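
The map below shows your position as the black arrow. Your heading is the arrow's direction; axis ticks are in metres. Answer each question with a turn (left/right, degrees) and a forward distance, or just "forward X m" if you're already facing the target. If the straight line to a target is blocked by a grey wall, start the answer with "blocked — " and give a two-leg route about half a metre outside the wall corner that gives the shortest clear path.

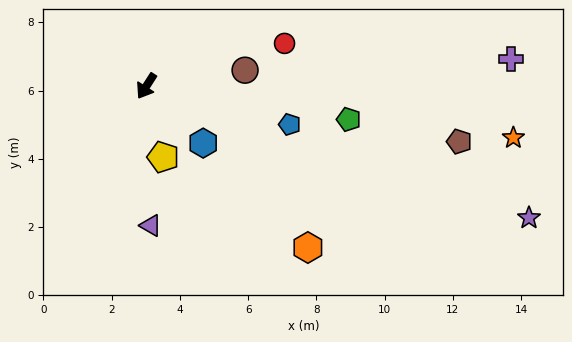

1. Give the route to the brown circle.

turn left 132°, forward 2.9 m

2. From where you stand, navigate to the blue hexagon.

turn left 77°, forward 2.4 m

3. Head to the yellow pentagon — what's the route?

turn left 46°, forward 2.1 m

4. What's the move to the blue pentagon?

turn left 108°, forward 4.3 m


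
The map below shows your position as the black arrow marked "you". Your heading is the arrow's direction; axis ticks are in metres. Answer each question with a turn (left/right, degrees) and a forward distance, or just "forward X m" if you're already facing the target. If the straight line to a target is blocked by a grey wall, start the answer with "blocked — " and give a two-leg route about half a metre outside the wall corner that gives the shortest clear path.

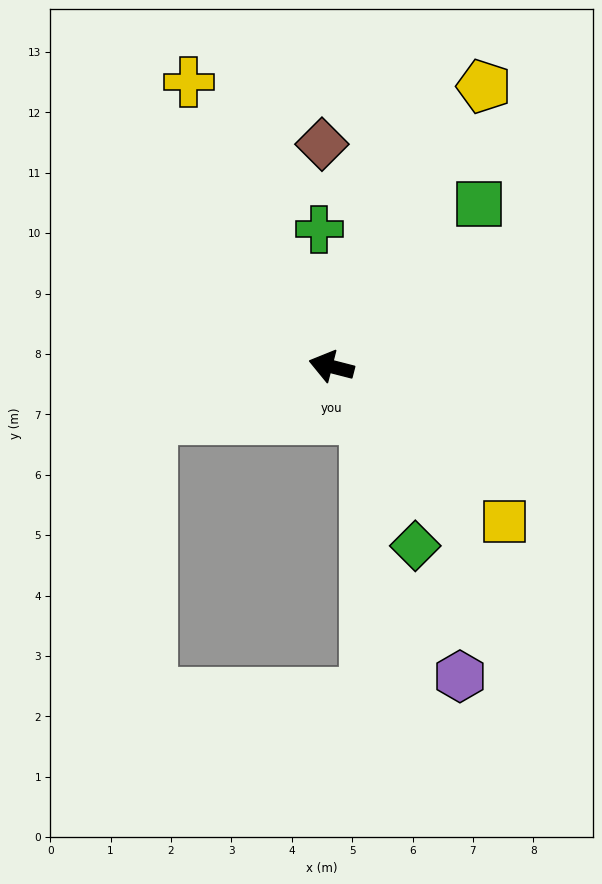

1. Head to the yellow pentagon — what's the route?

turn right 104°, forward 5.3 m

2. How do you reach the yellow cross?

turn right 49°, forward 5.3 m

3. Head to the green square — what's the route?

turn right 118°, forward 3.6 m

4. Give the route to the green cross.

turn right 71°, forward 2.3 m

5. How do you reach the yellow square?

turn left 153°, forward 3.8 m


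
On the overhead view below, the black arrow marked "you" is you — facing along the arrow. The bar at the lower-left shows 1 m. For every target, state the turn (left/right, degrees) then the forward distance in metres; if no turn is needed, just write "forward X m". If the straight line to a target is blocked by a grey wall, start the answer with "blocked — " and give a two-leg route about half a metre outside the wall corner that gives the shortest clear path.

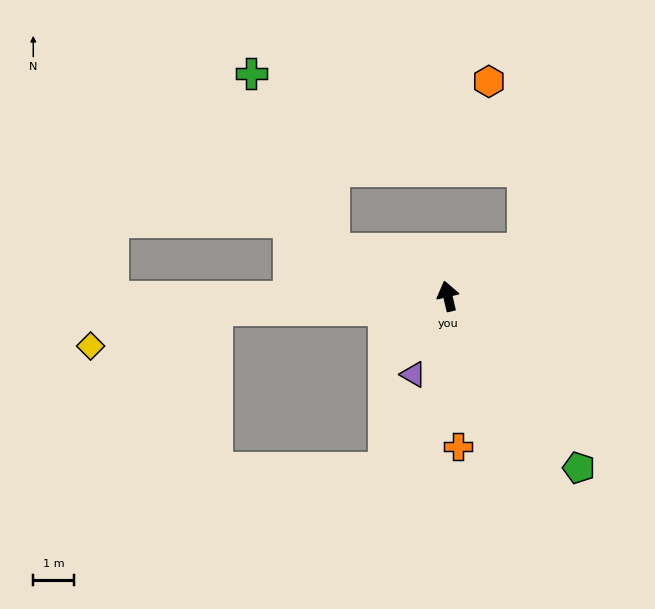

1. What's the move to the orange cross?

turn left 171°, forward 3.7 m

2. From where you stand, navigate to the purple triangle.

turn left 143°, forward 2.1 m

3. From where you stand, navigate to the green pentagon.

turn right 156°, forward 5.3 m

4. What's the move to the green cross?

blocked — turn left 55°, forward 3.1 m, then turn right 43°, forward 4.8 m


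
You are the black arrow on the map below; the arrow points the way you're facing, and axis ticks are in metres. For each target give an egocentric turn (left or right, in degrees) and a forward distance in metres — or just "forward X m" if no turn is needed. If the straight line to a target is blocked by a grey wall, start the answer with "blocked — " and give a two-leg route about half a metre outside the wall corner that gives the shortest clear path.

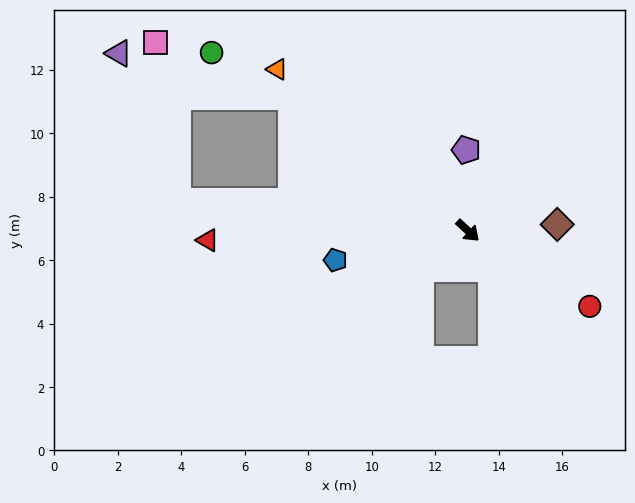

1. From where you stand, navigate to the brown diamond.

turn left 46°, forward 2.8 m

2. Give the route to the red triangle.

turn right 135°, forward 8.2 m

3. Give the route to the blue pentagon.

turn right 125°, forward 4.3 m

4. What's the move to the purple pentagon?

turn left 134°, forward 2.5 m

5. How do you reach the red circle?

turn left 11°, forward 4.5 m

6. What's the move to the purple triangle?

blocked — turn right 143°, forward 9.2 m, then turn right 63°, forward 5.0 m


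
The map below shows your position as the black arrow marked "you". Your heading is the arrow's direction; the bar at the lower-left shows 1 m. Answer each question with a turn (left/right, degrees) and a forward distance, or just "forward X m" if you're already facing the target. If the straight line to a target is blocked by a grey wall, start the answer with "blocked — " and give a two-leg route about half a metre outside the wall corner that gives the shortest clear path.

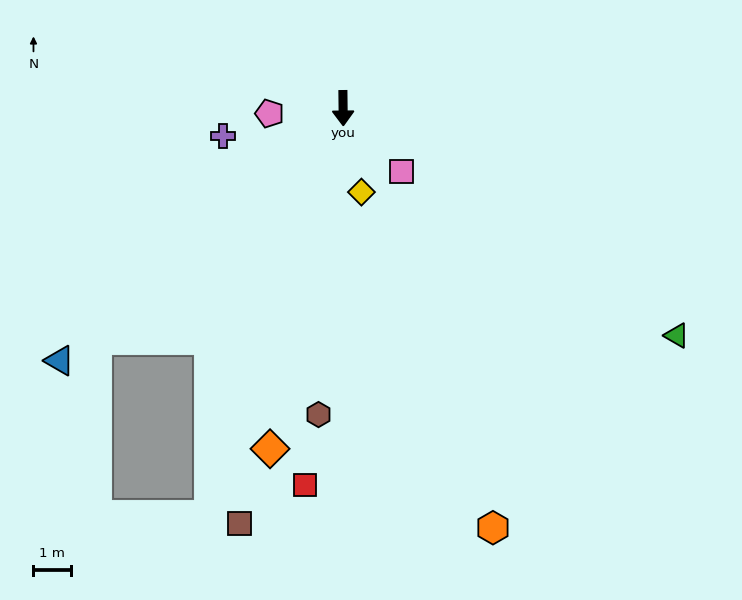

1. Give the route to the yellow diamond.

turn left 12°, forward 2.3 m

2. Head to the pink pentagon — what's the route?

turn right 87°, forward 1.9 m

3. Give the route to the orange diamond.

turn right 13°, forward 9.2 m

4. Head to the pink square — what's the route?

turn left 42°, forward 2.3 m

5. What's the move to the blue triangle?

turn right 49°, forward 10.0 m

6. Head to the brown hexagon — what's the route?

turn right 5°, forward 8.1 m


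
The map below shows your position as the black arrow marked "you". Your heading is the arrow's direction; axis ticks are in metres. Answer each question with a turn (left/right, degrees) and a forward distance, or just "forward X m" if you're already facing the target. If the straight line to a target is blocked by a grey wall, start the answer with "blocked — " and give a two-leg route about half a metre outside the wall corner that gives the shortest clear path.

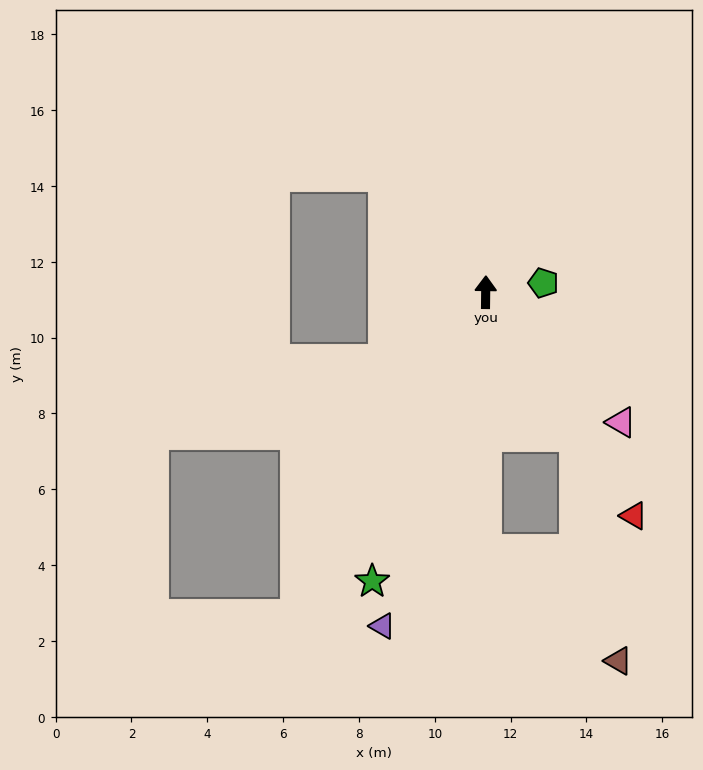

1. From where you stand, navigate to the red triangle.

turn right 146°, forward 7.1 m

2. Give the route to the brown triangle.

blocked — turn right 147°, forward 4.5 m, then turn right 21°, forward 6.0 m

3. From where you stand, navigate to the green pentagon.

turn right 80°, forward 1.5 m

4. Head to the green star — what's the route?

turn left 159°, forward 8.2 m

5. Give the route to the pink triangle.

turn right 133°, forward 5.0 m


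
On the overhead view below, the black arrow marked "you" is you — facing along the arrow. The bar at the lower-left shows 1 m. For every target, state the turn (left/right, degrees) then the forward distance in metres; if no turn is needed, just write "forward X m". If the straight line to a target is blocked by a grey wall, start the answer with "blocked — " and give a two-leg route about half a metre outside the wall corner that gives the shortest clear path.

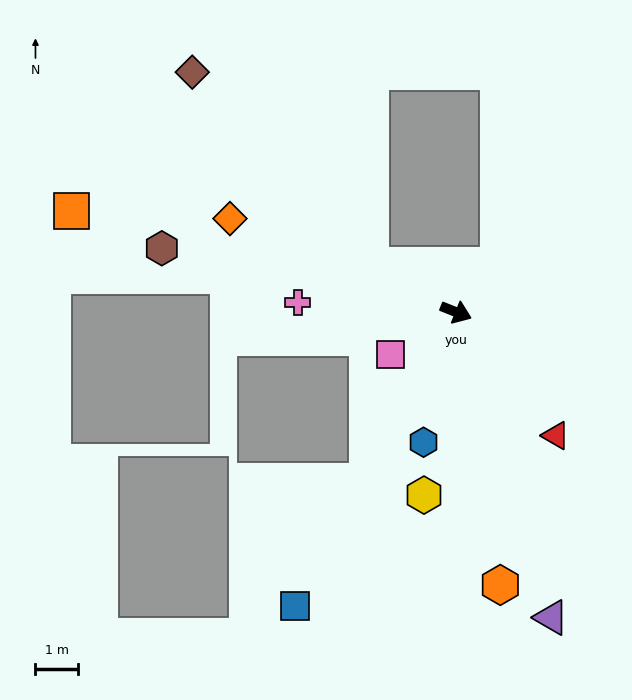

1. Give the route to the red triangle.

turn right 29°, forward 3.7 m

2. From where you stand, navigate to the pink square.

turn right 125°, forward 1.8 m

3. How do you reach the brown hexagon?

turn right 171°, forward 7.1 m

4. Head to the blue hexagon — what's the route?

turn right 82°, forward 3.2 m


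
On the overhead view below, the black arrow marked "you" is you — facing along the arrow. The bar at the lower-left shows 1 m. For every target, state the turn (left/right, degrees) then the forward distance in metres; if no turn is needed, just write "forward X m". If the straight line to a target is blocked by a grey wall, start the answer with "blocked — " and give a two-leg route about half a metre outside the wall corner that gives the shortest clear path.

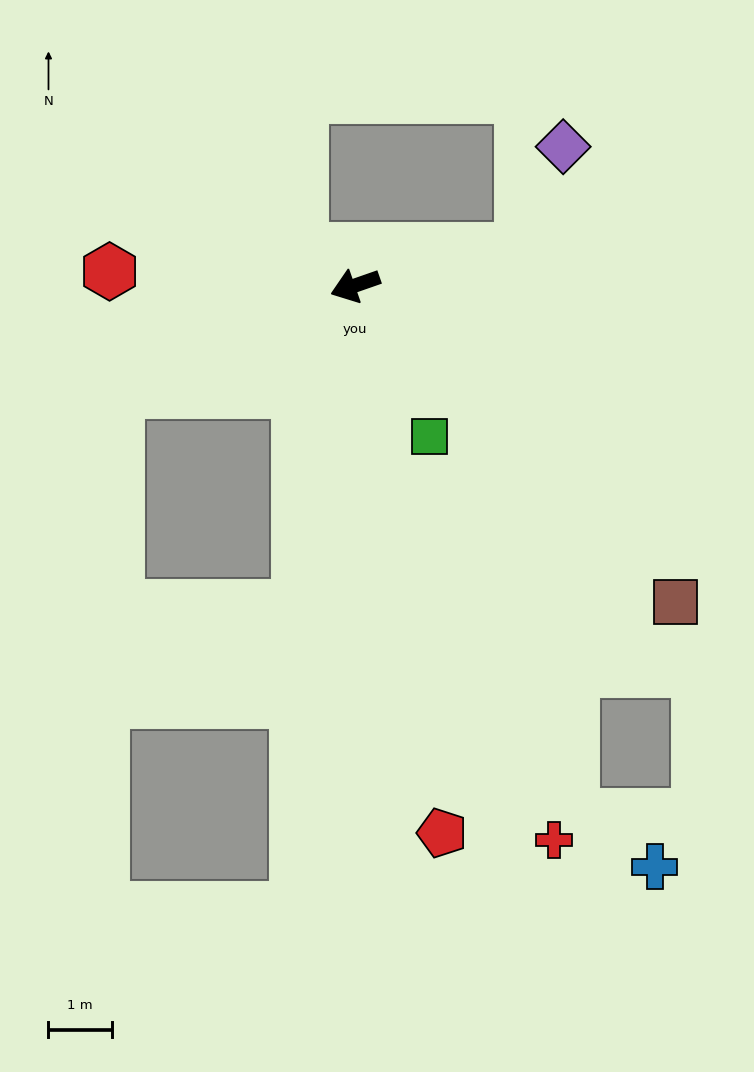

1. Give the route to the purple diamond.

blocked — turn left 173°, forward 2.7 m, then turn left 56°, forward 1.8 m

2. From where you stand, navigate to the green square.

turn left 97°, forward 2.7 m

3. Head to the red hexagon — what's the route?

turn right 23°, forward 3.9 m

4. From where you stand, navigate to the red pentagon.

turn left 80°, forward 8.8 m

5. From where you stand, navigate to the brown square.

turn left 116°, forward 7.1 m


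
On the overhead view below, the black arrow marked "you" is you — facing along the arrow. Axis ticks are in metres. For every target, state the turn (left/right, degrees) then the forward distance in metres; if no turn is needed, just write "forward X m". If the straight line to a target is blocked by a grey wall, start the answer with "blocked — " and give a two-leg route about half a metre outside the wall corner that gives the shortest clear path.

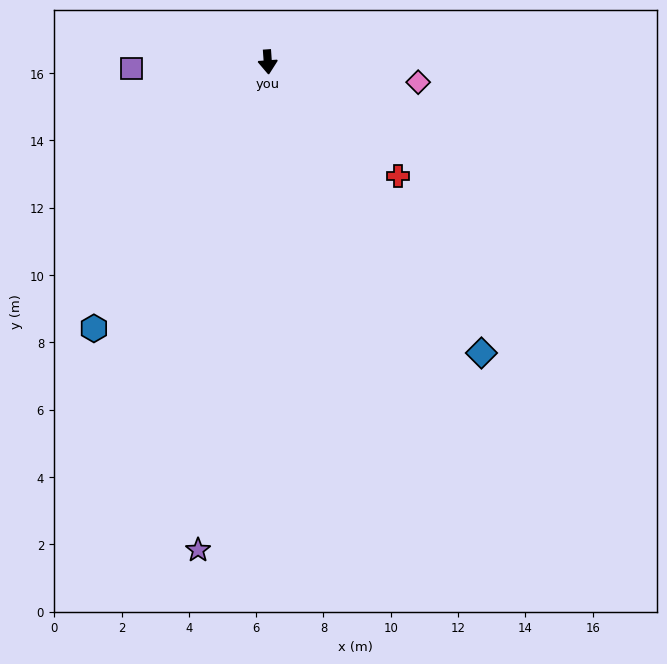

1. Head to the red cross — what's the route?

turn left 45°, forward 5.1 m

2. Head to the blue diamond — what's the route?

turn left 32°, forward 10.7 m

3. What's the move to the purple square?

turn right 91°, forward 4.1 m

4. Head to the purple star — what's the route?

turn right 12°, forward 14.7 m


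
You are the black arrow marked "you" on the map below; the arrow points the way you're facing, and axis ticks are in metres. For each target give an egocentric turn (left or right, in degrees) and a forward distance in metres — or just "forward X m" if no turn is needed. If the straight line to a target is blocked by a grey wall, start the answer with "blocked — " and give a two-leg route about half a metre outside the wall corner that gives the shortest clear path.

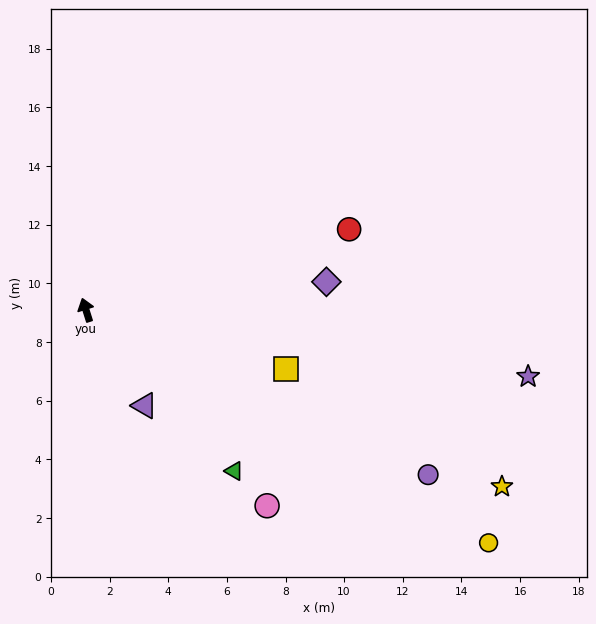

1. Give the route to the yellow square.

turn right 124°, forward 7.1 m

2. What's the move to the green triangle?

turn right 155°, forward 7.5 m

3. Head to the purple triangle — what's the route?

turn right 166°, forward 3.8 m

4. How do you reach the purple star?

turn right 116°, forward 15.2 m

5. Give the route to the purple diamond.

turn right 101°, forward 8.3 m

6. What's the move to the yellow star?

turn right 131°, forward 15.4 m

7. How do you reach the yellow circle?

turn right 138°, forward 15.9 m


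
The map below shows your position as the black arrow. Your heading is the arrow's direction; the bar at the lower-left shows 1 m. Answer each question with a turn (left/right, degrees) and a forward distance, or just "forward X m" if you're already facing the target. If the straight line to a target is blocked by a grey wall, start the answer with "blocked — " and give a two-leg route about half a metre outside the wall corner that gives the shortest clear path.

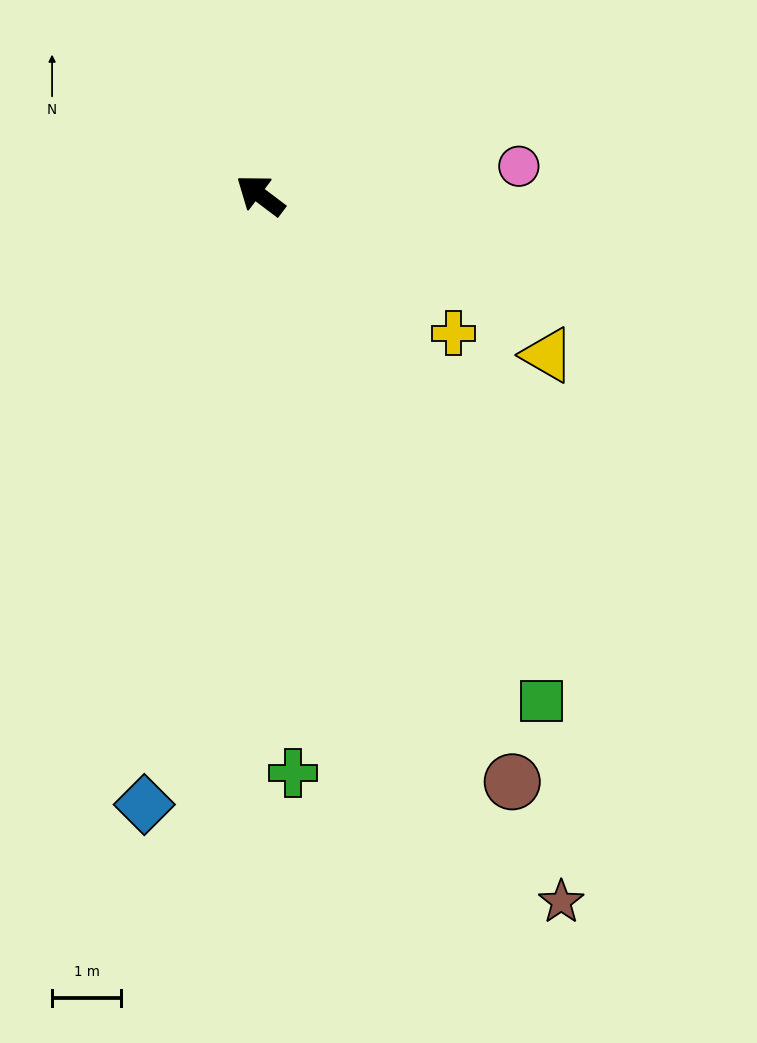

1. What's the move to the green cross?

turn left 130°, forward 8.4 m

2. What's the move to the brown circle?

turn left 150°, forward 9.3 m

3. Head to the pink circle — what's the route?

turn right 137°, forward 3.8 m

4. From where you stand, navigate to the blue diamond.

turn left 116°, forward 9.0 m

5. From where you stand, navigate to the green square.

turn left 156°, forward 8.4 m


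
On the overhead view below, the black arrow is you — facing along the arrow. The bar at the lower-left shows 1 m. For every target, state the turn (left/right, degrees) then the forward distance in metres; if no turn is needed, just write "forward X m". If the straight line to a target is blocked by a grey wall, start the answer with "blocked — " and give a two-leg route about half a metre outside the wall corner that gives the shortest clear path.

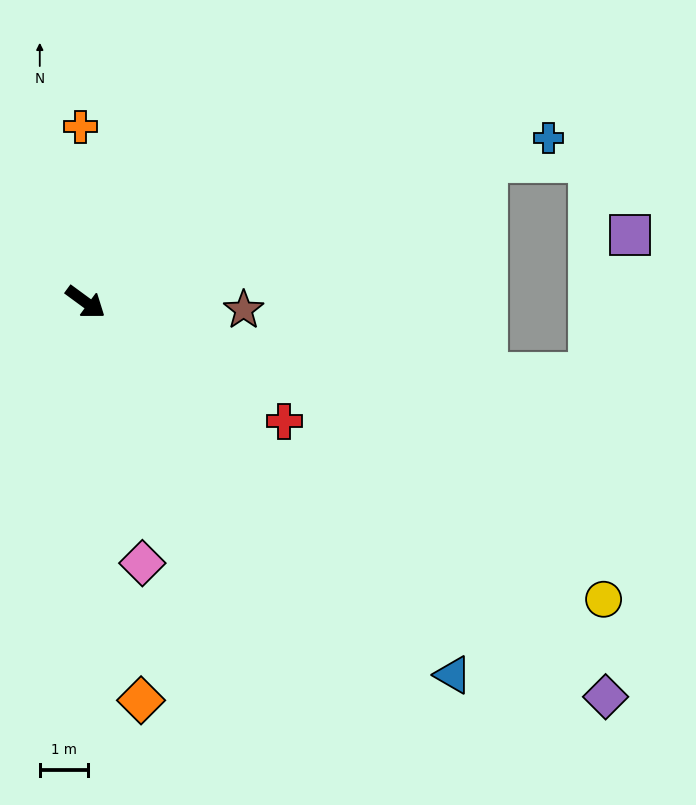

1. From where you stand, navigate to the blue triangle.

turn right 9°, forward 10.8 m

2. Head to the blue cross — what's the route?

turn left 56°, forward 10.2 m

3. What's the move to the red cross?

turn left 5°, forward 4.8 m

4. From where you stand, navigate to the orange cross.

turn left 128°, forward 3.6 m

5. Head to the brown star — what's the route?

turn left 33°, forward 3.3 m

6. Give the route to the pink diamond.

turn right 41°, forward 5.5 m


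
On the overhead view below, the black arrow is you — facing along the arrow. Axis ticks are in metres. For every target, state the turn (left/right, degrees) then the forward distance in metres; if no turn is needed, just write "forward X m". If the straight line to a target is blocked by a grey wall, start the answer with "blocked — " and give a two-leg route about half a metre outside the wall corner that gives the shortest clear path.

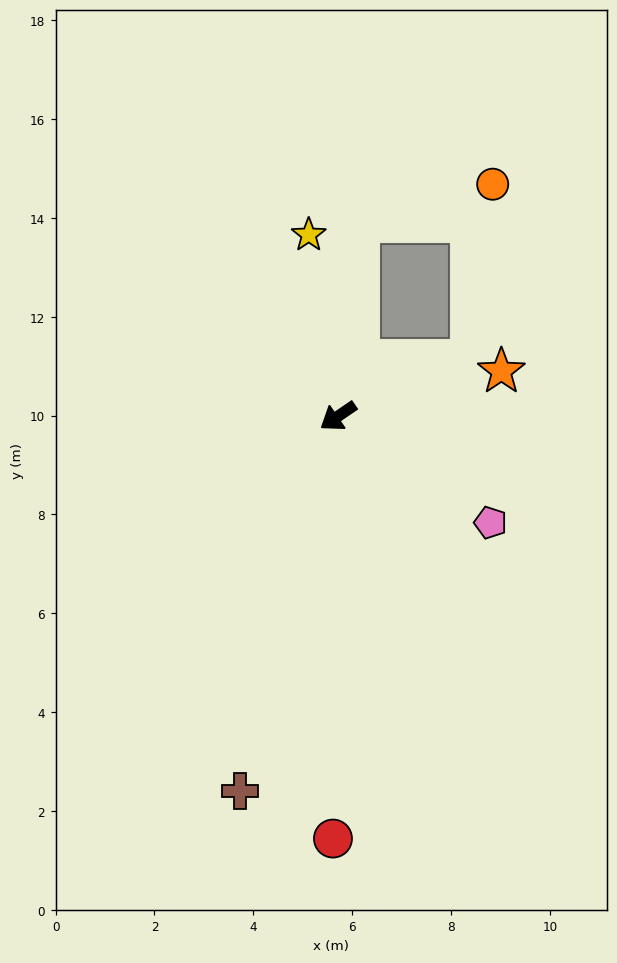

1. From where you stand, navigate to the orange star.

turn left 161°, forward 3.4 m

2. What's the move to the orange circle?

blocked — turn right 130°, forward 4.0 m, then turn right 69°, forward 2.8 m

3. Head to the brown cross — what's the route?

turn left 41°, forward 7.8 m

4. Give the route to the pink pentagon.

turn left 111°, forward 3.8 m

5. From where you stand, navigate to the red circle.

turn left 55°, forward 8.5 m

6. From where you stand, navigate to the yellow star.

turn right 115°, forward 3.7 m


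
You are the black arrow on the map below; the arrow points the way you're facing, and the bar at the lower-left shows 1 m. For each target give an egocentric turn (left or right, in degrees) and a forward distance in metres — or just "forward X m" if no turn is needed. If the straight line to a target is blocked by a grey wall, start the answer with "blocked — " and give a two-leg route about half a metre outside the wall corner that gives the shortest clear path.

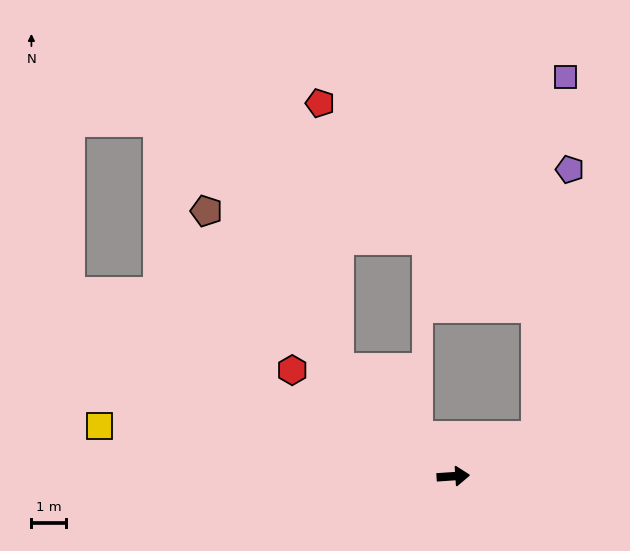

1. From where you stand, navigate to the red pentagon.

blocked — turn left 133°, forward 4.5 m, then turn right 43°, forward 7.6 m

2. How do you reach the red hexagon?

turn left 143°, forward 5.6 m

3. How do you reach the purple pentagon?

blocked — turn left 23°, forward 2.7 m, then turn left 56°, forward 7.7 m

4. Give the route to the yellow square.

turn left 168°, forward 10.3 m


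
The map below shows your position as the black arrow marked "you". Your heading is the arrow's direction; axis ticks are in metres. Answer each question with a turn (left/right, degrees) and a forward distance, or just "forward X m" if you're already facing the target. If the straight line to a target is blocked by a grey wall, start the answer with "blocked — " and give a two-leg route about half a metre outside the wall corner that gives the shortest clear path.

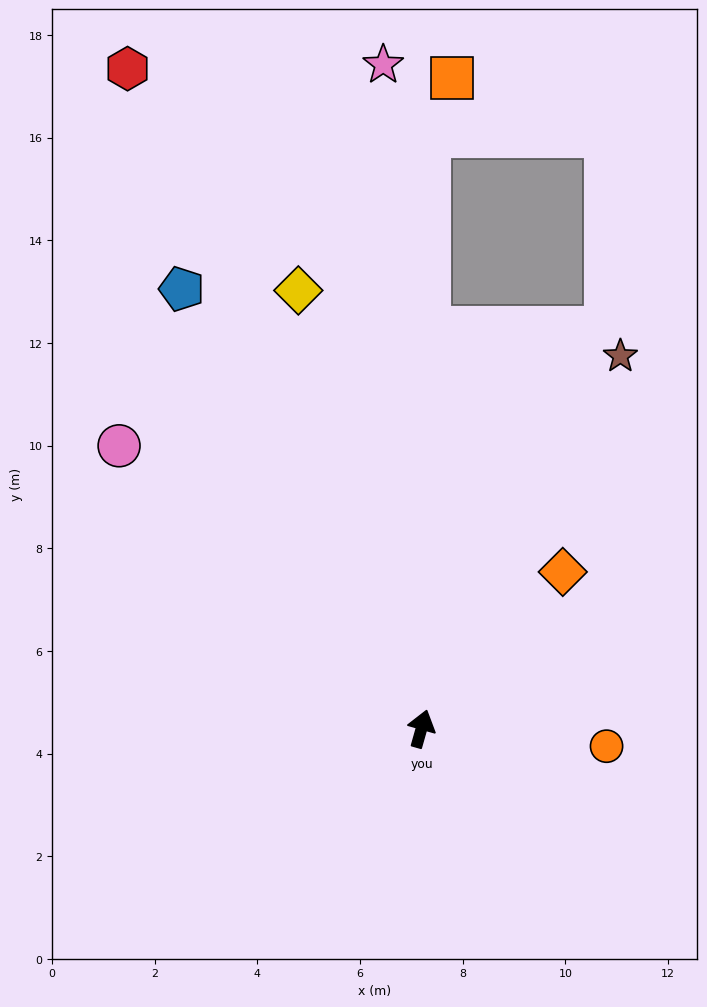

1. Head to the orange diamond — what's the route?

turn right 26°, forward 4.1 m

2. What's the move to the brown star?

turn right 12°, forward 8.2 m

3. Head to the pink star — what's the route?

turn left 19°, forward 13.0 m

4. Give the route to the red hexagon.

turn left 40°, forward 14.1 m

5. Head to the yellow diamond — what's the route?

turn left 31°, forward 8.9 m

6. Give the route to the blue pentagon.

turn left 44°, forward 9.8 m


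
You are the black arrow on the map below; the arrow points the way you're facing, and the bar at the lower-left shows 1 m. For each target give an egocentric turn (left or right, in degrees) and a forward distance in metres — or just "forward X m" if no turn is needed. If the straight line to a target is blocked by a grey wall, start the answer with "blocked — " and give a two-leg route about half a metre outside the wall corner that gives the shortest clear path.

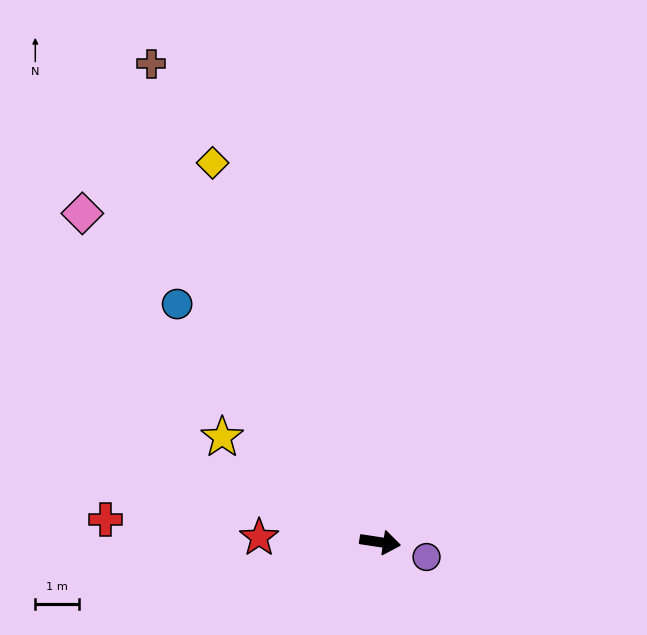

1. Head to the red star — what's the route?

turn right 174°, forward 2.8 m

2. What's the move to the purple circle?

turn right 9°, forward 1.1 m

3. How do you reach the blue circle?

turn left 139°, forward 7.2 m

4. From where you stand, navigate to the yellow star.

turn left 155°, forward 4.3 m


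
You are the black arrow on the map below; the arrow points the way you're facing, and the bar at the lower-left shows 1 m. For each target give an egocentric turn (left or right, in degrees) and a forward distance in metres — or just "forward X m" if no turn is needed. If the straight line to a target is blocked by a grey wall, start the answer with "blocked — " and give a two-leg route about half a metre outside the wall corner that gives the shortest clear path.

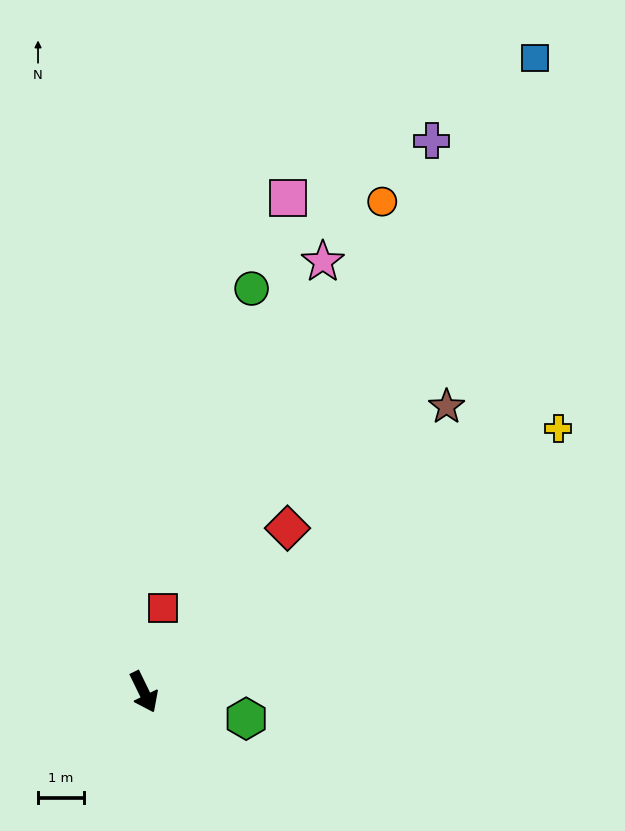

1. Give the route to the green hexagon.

turn left 49°, forward 2.3 m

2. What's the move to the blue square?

turn left 122°, forward 16.3 m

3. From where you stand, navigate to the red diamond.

turn left 113°, forward 4.8 m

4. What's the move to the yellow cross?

turn left 96°, forward 10.7 m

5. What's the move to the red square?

turn left 141°, forward 1.9 m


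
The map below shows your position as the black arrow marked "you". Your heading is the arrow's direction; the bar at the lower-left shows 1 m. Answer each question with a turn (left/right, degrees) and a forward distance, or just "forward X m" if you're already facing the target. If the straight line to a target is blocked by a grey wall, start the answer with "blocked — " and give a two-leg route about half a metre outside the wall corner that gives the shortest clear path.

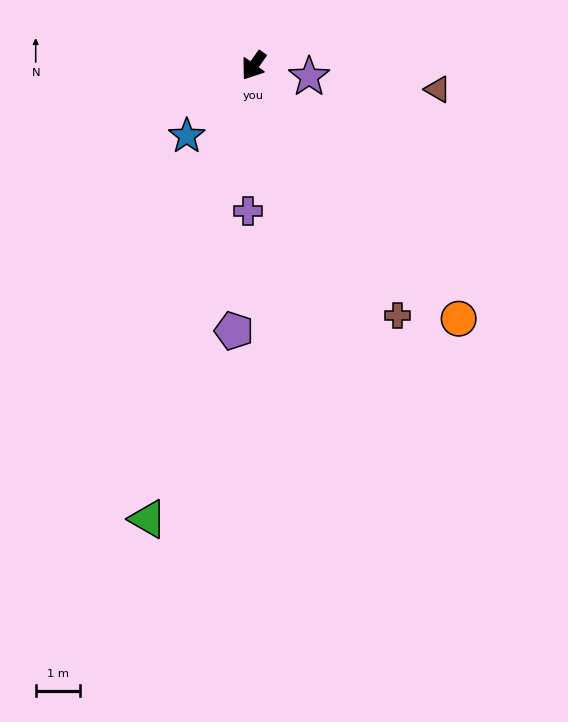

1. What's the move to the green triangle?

turn left 22°, forward 10.5 m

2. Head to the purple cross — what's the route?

turn left 33°, forward 3.3 m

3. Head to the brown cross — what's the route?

turn left 65°, forward 6.5 m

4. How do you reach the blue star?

turn right 8°, forward 2.2 m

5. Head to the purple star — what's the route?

turn left 114°, forward 1.3 m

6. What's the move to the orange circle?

turn left 74°, forward 7.4 m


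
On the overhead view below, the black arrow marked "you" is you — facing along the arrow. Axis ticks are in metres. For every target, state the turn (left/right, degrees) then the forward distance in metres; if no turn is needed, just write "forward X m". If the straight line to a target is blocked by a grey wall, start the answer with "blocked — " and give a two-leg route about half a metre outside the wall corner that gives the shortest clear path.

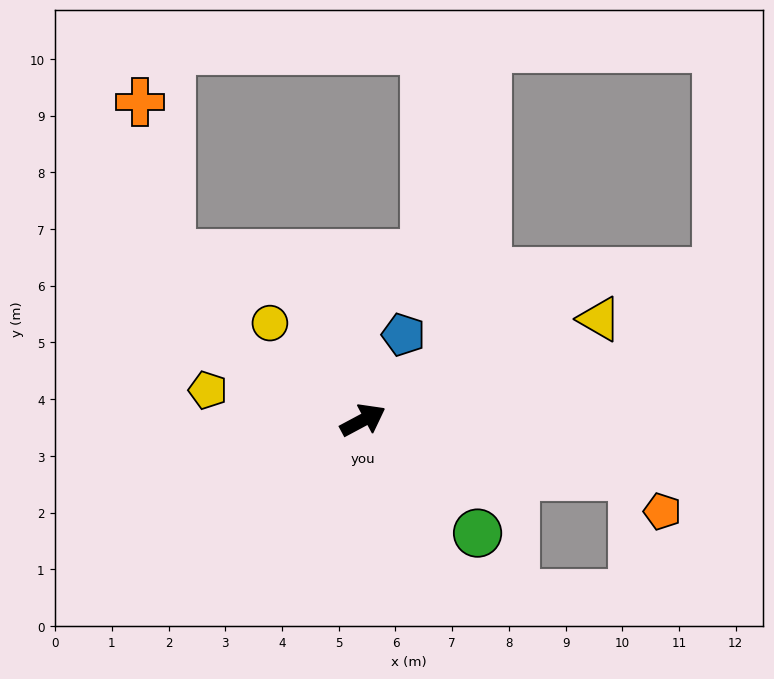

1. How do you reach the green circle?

turn right 73°, forward 2.8 m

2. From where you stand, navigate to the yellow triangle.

turn right 5°, forward 4.5 m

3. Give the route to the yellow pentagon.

turn left 141°, forward 2.8 m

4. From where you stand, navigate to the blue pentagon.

turn left 37°, forward 1.7 m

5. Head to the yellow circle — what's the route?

turn left 106°, forward 2.4 m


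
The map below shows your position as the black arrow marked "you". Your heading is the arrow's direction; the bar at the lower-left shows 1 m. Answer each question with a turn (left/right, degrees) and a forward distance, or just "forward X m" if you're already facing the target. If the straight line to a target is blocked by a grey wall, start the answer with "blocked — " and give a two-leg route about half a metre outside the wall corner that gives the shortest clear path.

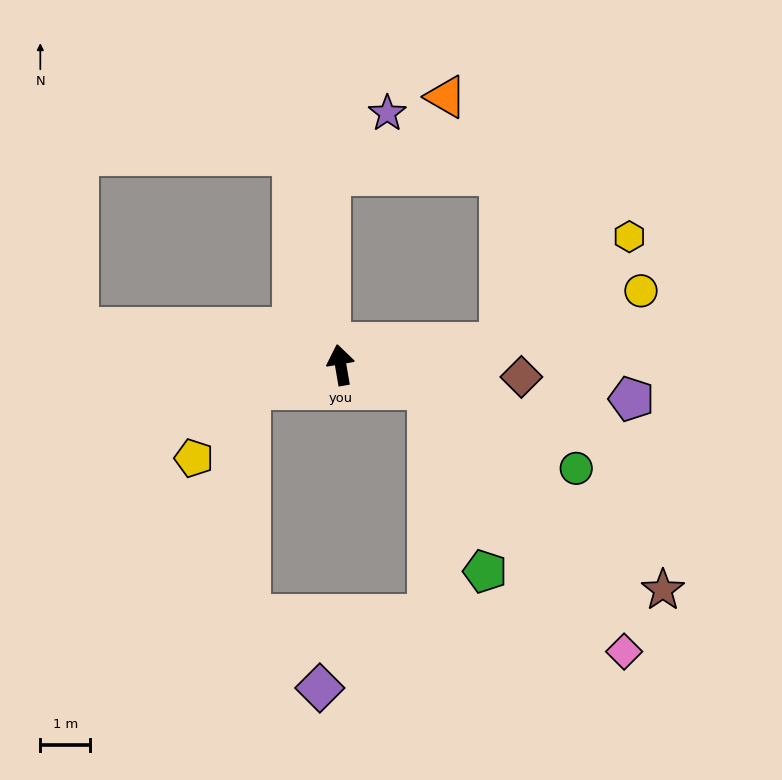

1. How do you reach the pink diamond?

blocked — turn right 115°, forward 1.8 m, then turn right 38°, forward 6.6 m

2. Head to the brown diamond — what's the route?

turn right 104°, forward 3.6 m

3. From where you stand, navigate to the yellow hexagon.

blocked — turn right 92°, forward 3.2 m, then turn left 32°, forward 3.4 m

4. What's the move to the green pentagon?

blocked — turn right 115°, forward 1.8 m, then turn right 57°, forward 3.8 m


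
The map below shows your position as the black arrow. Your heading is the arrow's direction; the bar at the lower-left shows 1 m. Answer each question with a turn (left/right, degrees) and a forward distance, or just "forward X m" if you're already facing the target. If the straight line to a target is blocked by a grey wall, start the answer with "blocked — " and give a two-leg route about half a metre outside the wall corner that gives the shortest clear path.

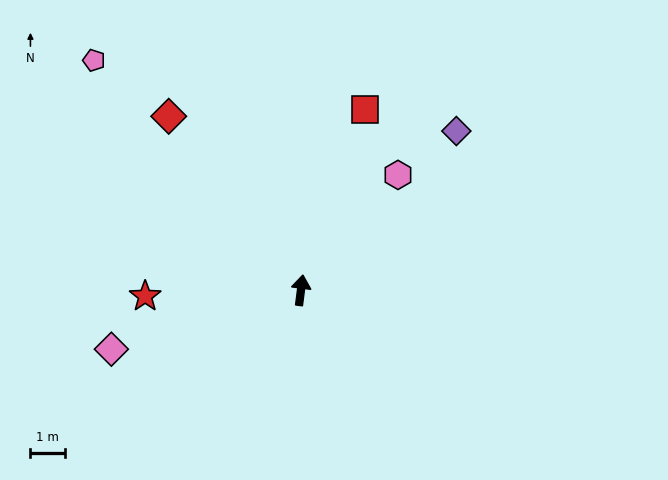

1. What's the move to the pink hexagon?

turn right 33°, forward 4.3 m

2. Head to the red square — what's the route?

turn right 12°, forward 5.5 m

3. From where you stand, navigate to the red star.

turn left 100°, forward 4.5 m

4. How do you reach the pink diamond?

turn left 115°, forward 5.7 m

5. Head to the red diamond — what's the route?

turn left 45°, forward 6.3 m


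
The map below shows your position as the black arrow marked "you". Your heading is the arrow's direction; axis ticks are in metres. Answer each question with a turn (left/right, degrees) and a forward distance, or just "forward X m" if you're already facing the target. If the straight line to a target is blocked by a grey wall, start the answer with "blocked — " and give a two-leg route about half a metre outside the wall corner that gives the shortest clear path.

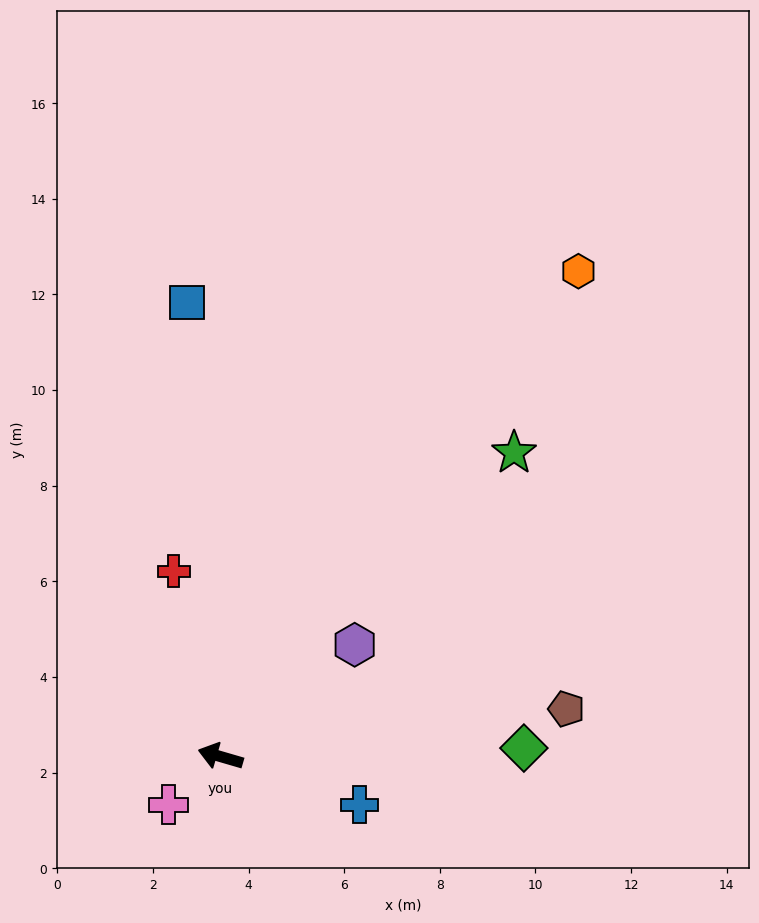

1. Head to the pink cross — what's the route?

turn left 59°, forward 1.5 m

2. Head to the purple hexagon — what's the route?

turn right 124°, forward 3.7 m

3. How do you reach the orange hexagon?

turn right 110°, forward 12.6 m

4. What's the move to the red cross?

turn right 60°, forward 4.0 m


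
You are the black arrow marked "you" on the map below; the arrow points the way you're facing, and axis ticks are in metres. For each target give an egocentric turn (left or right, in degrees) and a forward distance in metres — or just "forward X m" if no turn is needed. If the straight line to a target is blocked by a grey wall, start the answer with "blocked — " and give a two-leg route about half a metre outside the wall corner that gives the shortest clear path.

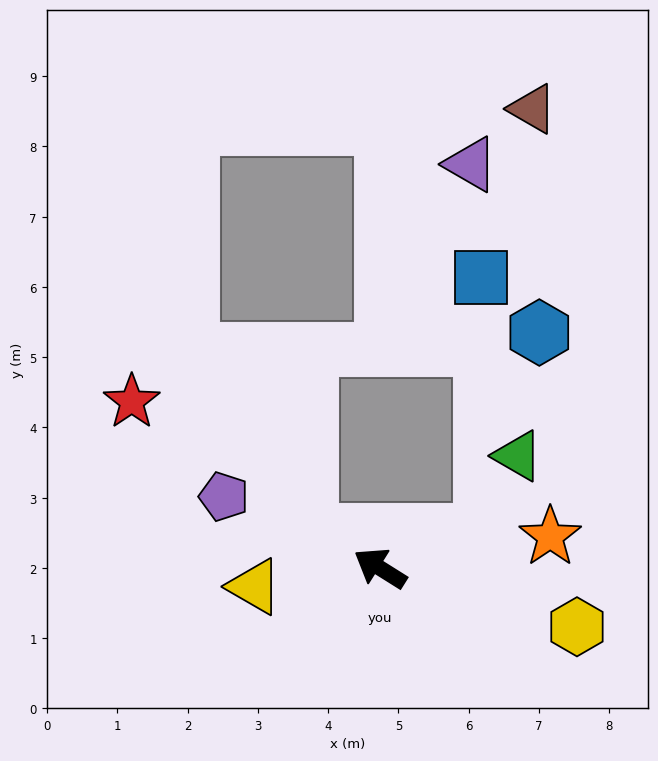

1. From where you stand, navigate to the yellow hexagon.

turn right 164°, forward 2.9 m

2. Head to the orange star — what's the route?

turn right 137°, forward 2.5 m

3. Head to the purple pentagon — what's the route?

turn left 7°, forward 2.4 m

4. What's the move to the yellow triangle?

turn left 40°, forward 1.8 m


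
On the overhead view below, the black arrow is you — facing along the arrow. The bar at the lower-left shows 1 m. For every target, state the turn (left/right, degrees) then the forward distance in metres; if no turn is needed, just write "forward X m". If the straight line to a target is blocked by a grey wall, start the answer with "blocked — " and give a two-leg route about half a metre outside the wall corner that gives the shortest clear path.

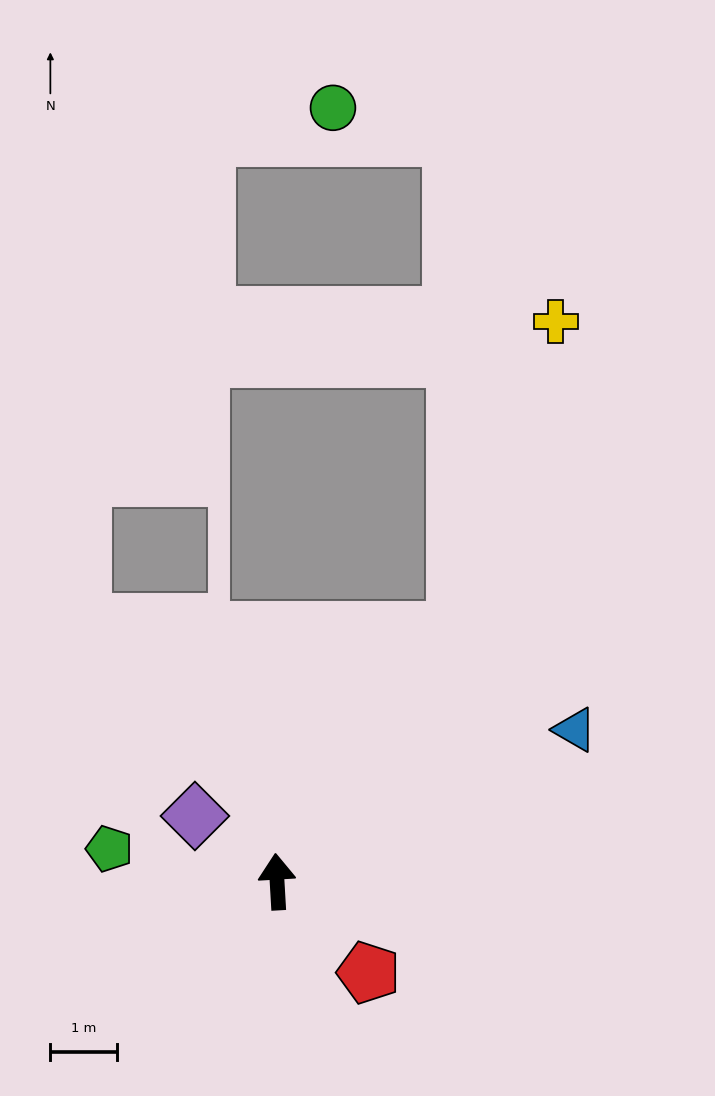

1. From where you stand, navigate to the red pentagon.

turn right 138°, forward 1.9 m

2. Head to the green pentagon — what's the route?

turn left 76°, forward 2.6 m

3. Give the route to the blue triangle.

turn right 66°, forward 5.0 m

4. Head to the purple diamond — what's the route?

turn left 48°, forward 1.6 m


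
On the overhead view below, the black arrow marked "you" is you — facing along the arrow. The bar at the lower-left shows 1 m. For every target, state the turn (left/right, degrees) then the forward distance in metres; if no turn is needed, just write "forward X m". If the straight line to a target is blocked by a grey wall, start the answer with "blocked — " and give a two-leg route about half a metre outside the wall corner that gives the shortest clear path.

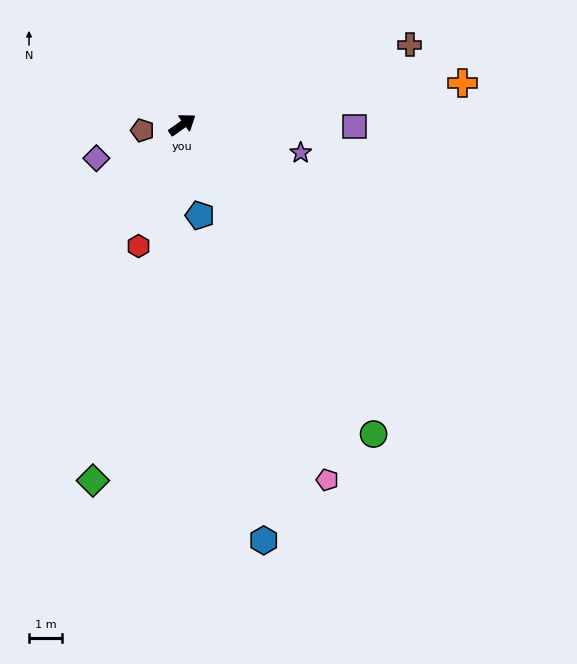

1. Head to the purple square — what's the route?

turn right 36°, forward 5.2 m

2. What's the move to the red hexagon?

turn right 145°, forward 3.9 m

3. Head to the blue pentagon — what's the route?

turn right 115°, forward 2.8 m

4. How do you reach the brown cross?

turn right 16°, forward 7.2 m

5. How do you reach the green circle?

turn right 94°, forward 10.9 m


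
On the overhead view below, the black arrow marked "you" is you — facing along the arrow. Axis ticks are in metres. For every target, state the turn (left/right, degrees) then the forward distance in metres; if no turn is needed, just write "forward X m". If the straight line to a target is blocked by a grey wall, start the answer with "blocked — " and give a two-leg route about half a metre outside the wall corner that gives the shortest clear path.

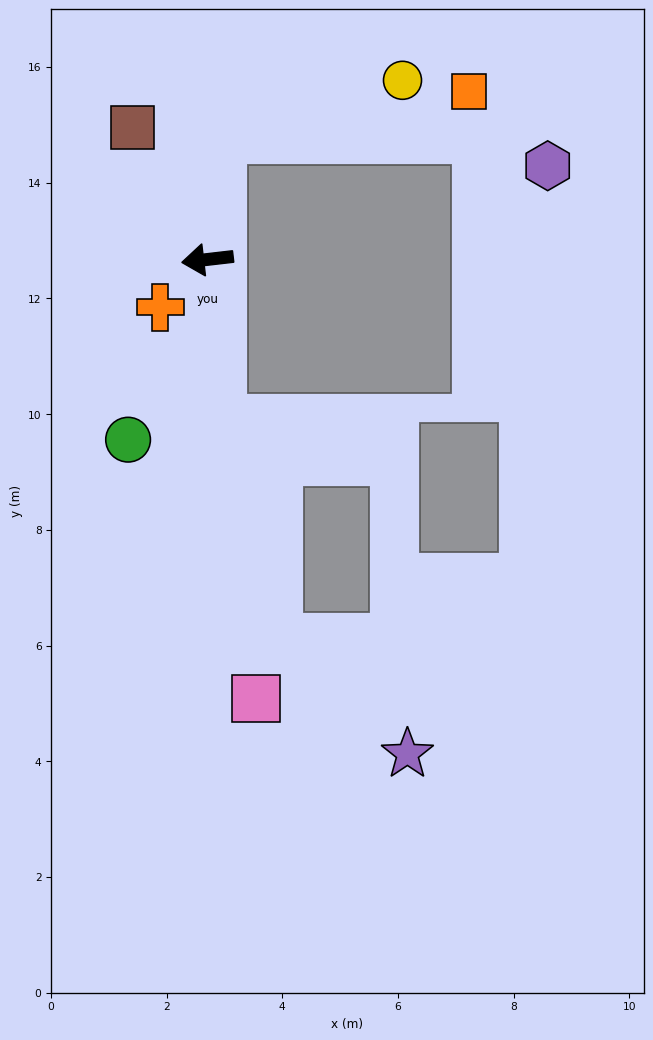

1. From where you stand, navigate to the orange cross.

turn left 39°, forward 1.2 m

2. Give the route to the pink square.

turn left 90°, forward 7.6 m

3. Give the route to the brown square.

turn right 67°, forward 2.6 m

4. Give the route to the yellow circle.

blocked — turn right 104°, forward 2.1 m, then turn right 64°, forward 3.3 m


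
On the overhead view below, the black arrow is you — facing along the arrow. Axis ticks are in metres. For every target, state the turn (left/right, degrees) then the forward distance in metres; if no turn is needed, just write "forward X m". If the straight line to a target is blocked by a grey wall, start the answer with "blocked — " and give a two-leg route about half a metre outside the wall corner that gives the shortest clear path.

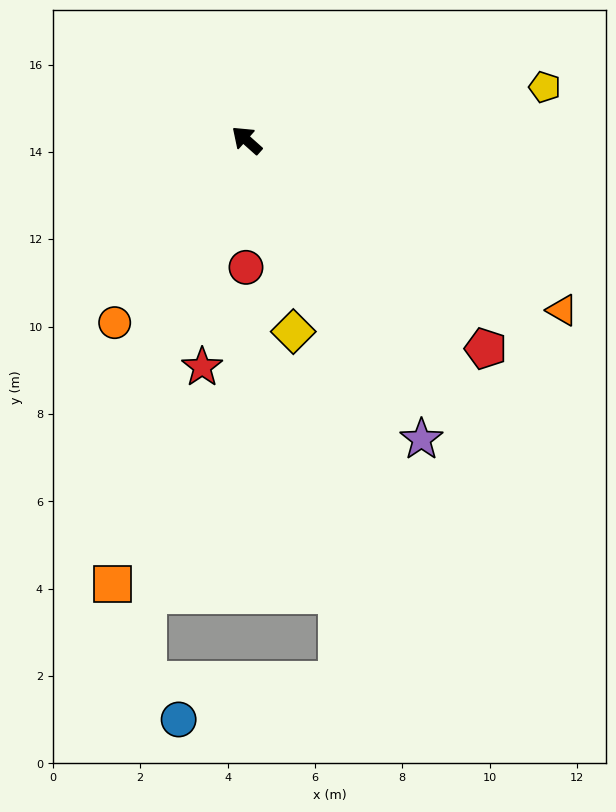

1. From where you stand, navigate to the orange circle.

turn left 96°, forward 5.2 m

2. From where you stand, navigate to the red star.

turn left 121°, forward 5.3 m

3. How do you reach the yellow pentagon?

turn right 128°, forward 6.9 m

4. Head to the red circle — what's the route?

turn left 131°, forward 2.9 m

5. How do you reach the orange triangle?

turn right 167°, forward 8.2 m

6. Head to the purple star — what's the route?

turn left 162°, forward 7.9 m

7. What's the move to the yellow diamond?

turn left 145°, forward 4.5 m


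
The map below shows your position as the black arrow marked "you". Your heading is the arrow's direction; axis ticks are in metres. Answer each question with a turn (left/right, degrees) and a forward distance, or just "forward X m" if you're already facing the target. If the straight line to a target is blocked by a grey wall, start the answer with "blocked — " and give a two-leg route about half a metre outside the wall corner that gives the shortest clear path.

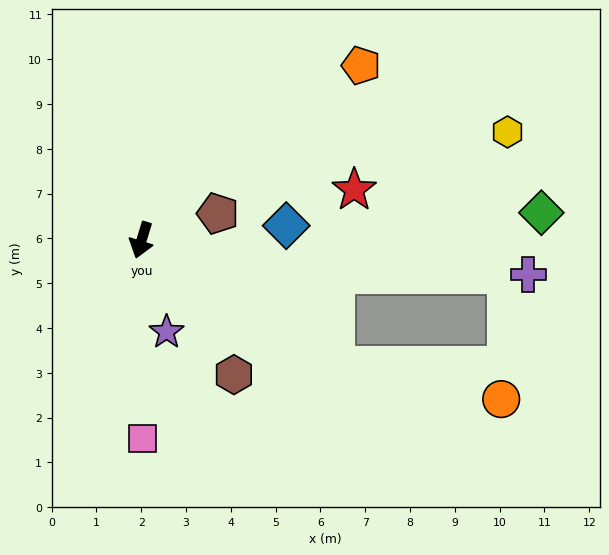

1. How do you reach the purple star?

turn left 32°, forward 2.1 m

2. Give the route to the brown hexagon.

turn left 52°, forward 3.6 m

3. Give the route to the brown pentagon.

turn left 126°, forward 1.8 m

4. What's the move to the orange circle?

blocked — turn left 74°, forward 5.2 m, then turn left 21°, forward 3.8 m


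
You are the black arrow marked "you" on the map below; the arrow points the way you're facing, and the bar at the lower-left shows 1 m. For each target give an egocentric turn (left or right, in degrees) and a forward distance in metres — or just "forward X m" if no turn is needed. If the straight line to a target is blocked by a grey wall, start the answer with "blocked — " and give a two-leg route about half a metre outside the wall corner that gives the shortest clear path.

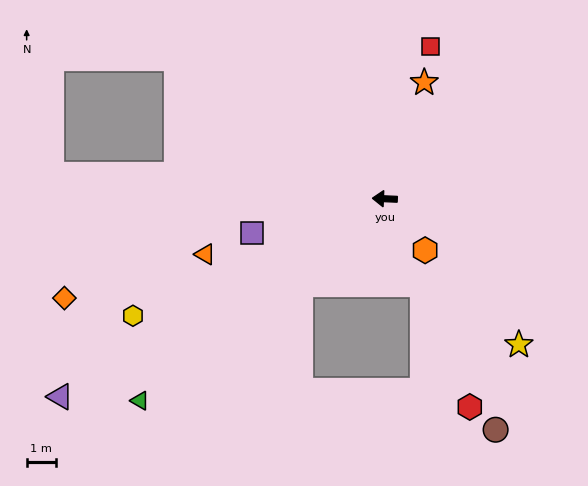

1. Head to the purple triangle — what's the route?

turn left 34°, forward 13.0 m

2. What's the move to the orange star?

turn right 106°, forward 4.2 m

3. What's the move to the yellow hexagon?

turn left 27°, forward 9.5 m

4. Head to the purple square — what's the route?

turn left 17°, forward 4.7 m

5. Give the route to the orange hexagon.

turn left 131°, forward 2.2 m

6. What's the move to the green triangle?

turn left 42°, forward 10.9 m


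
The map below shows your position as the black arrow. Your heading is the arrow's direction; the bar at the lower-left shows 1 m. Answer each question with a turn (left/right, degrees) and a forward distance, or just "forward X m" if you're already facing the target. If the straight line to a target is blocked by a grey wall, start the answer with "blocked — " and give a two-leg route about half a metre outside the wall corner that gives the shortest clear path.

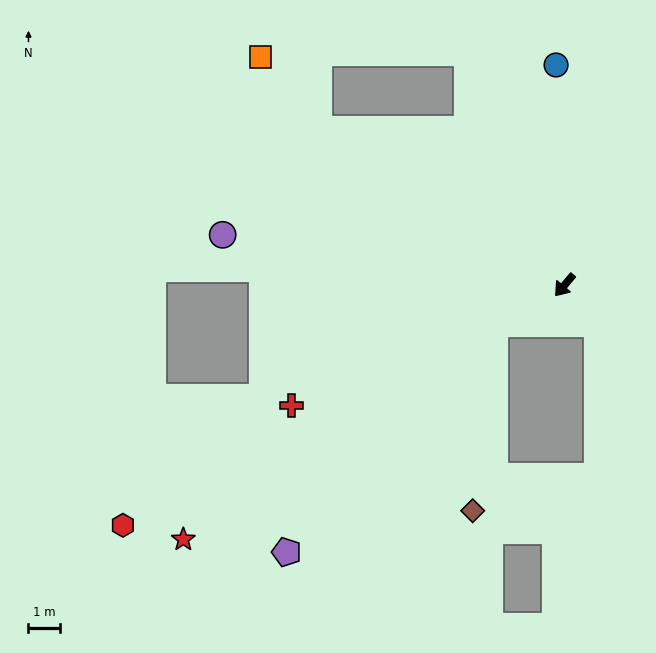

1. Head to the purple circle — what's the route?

turn right 58°, forward 10.8 m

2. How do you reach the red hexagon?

turn right 21°, forward 15.7 m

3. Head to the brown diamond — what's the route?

blocked — turn right 21°, forward 2.5 m, then turn left 54°, forward 5.9 m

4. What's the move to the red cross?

turn right 26°, forward 9.3 m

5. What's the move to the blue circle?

turn right 138°, forward 6.9 m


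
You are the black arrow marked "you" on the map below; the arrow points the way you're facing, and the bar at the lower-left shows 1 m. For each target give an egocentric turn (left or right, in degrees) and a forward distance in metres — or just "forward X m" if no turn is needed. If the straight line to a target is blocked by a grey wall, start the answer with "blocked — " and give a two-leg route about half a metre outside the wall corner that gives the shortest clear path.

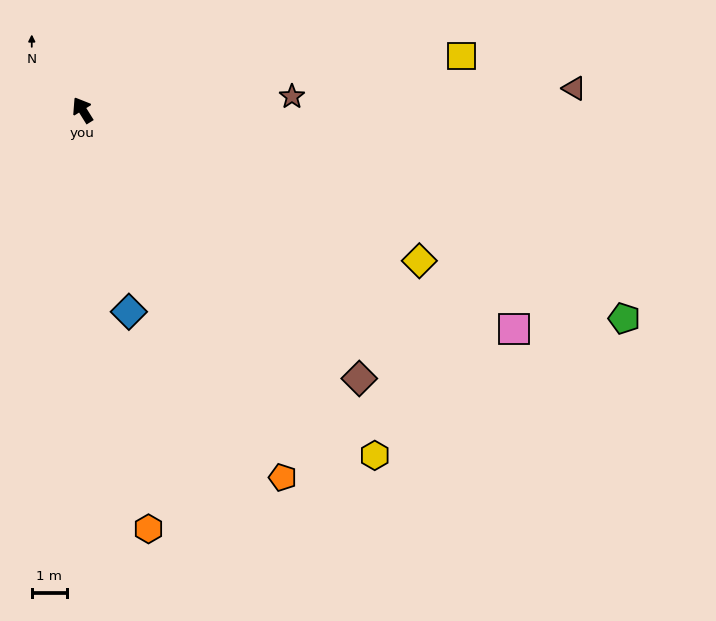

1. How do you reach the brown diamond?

turn right 166°, forward 11.0 m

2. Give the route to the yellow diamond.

turn right 146°, forward 10.6 m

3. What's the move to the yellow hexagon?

turn right 172°, forward 12.9 m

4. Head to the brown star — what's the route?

turn right 118°, forward 6.0 m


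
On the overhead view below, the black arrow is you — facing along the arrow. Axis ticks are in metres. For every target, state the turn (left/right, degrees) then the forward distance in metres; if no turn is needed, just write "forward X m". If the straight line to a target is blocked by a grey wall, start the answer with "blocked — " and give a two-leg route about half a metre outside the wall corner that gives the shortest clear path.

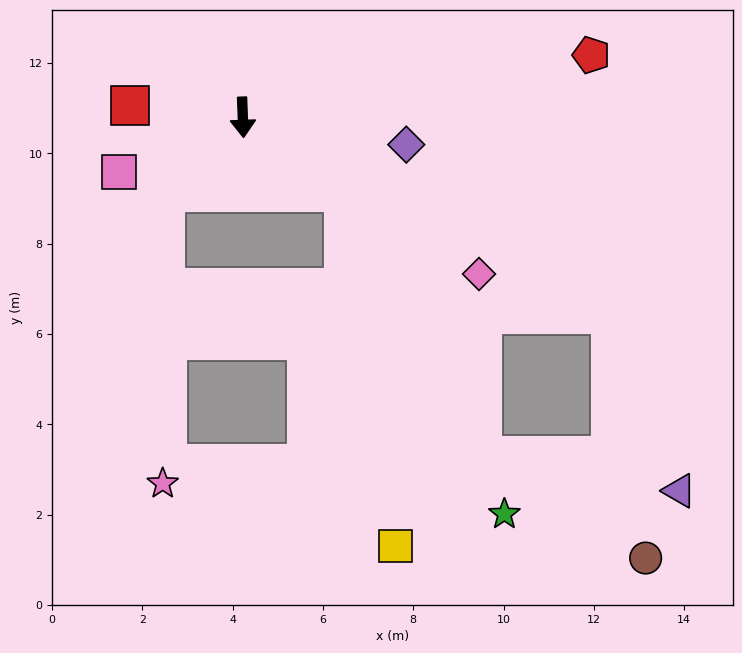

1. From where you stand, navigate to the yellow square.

blocked — turn left 51°, forward 2.8 m, then turn right 45°, forward 7.9 m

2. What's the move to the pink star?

blocked — turn right 48°, forward 2.4 m, then turn left 45°, forward 6.4 m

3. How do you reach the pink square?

turn right 68°, forward 3.0 m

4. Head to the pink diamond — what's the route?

turn left 54°, forward 6.3 m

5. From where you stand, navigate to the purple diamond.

turn left 78°, forward 3.7 m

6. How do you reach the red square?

turn right 98°, forward 2.5 m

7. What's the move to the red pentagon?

turn left 98°, forward 7.8 m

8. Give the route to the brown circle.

blocked — turn left 60°, forward 9.2 m, then turn right 54°, forward 5.4 m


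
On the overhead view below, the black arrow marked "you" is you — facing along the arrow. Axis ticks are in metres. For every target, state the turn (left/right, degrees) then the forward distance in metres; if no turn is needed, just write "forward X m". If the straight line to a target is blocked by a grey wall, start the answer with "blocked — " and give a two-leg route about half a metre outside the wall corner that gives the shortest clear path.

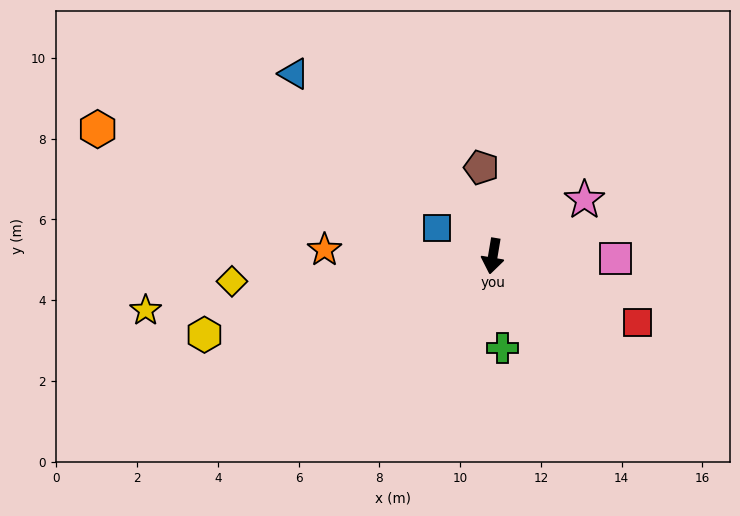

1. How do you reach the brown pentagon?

turn right 163°, forward 2.2 m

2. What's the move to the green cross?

turn left 15°, forward 2.3 m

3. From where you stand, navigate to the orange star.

turn right 83°, forward 4.2 m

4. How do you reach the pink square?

turn left 98°, forward 3.0 m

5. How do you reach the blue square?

turn right 107°, forward 1.5 m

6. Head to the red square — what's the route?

turn left 75°, forward 3.9 m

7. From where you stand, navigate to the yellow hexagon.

turn right 65°, forward 7.4 m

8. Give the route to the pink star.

turn left 131°, forward 2.7 m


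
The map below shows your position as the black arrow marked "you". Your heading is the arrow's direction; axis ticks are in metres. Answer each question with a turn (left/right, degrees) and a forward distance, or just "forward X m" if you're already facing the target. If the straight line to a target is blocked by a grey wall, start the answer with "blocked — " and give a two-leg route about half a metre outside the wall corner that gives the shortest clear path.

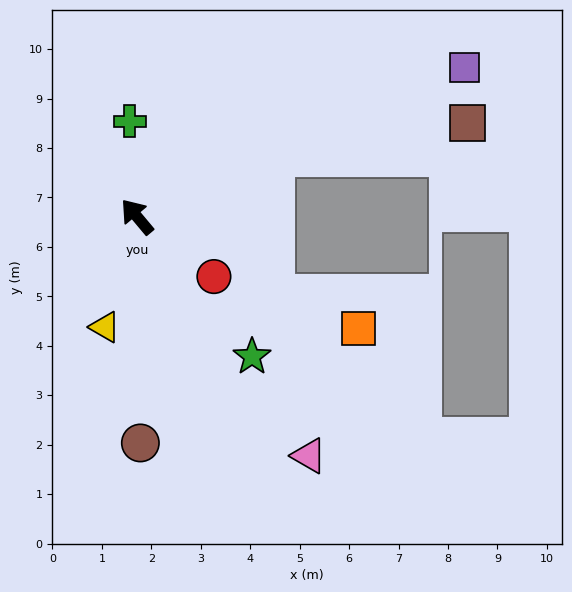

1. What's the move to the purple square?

turn right 105°, forward 7.3 m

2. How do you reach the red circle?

turn right 168°, forward 2.0 m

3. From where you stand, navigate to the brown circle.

turn left 141°, forward 4.6 m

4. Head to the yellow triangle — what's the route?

turn left 124°, forward 2.3 m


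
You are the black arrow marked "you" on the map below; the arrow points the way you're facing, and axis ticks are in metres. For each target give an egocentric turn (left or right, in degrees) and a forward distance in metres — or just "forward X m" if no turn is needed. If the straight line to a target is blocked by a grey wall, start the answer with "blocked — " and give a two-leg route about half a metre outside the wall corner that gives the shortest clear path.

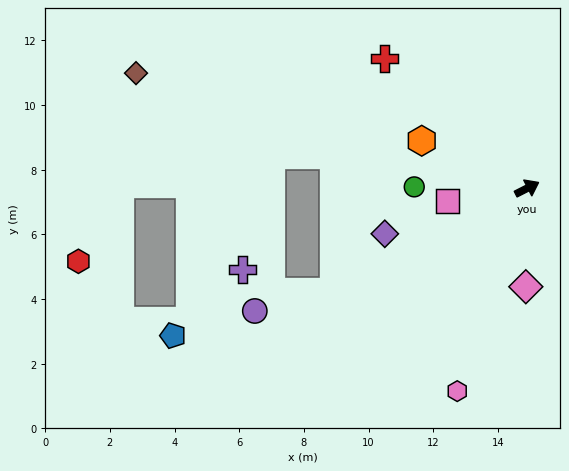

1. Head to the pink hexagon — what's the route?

turn right 136°, forward 6.6 m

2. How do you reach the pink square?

turn left 162°, forward 2.5 m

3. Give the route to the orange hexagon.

turn left 129°, forward 3.6 m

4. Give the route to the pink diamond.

turn right 118°, forward 3.0 m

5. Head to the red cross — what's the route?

turn left 111°, forward 6.0 m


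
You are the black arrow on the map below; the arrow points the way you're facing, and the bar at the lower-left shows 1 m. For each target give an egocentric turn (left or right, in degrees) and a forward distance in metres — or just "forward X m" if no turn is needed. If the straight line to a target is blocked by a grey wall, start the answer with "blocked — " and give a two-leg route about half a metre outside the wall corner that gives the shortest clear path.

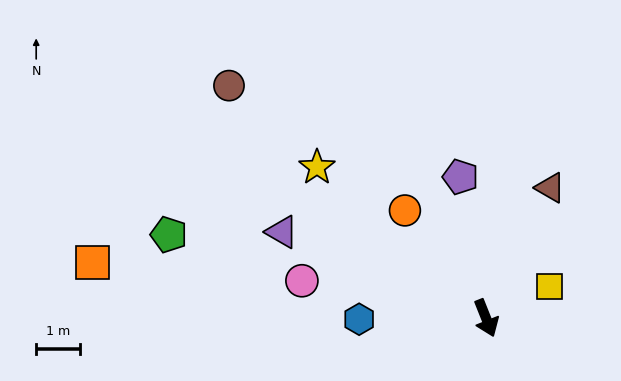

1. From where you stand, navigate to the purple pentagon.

turn left 169°, forward 3.3 m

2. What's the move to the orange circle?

turn right 165°, forward 3.1 m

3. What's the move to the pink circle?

turn right 123°, forward 4.3 m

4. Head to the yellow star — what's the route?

turn right 154°, forward 5.2 m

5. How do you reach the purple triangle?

turn right 135°, forward 5.1 m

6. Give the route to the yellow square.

turn left 95°, forward 1.6 m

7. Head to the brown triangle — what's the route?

turn left 132°, forward 3.3 m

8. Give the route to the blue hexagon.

turn right 111°, forward 2.9 m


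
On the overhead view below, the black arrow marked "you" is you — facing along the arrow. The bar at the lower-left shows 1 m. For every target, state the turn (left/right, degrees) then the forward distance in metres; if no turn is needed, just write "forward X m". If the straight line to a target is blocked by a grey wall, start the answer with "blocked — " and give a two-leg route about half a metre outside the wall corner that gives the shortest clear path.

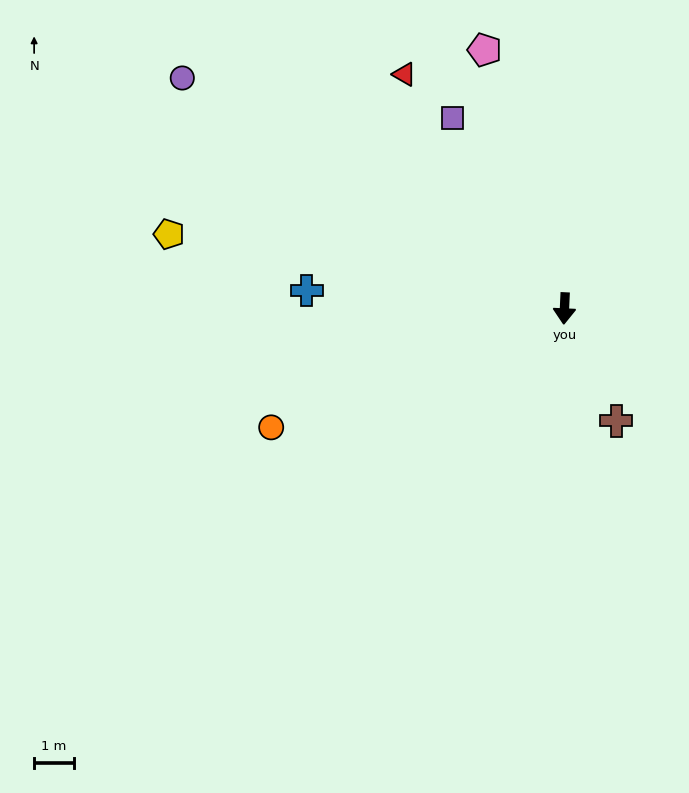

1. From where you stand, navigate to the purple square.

turn right 147°, forward 5.6 m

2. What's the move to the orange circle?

turn right 65°, forward 8.0 m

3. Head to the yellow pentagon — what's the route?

turn right 98°, forward 10.2 m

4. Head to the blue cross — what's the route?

turn right 91°, forward 6.6 m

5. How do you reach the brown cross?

turn left 27°, forward 3.1 m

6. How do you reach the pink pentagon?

turn right 160°, forward 6.9 m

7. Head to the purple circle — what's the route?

turn right 118°, forward 11.3 m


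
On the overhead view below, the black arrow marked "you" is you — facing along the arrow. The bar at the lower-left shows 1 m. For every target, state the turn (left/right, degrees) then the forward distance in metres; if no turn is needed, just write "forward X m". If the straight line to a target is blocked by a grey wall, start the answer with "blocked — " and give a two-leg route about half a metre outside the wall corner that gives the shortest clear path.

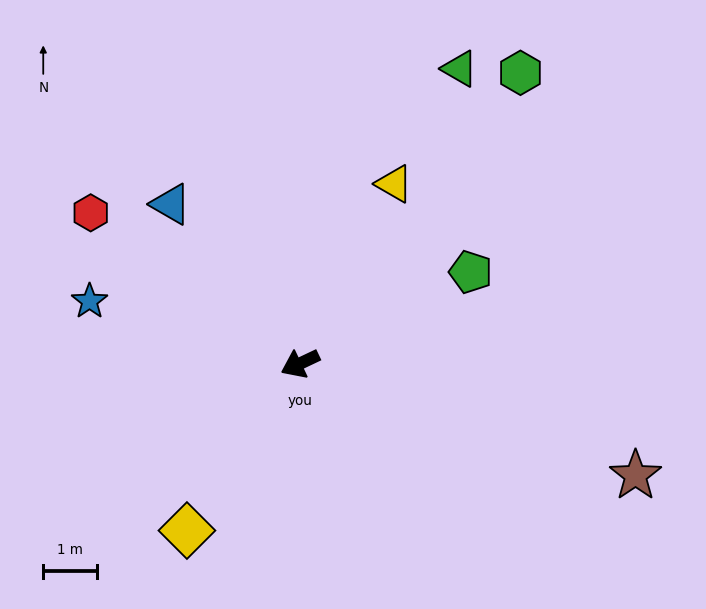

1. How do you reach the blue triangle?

turn right 76°, forward 3.8 m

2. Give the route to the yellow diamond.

turn left 31°, forward 3.7 m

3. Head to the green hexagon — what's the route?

turn right 153°, forward 6.8 m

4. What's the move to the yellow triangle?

turn right 143°, forward 3.8 m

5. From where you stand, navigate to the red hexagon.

turn right 61°, forward 4.8 m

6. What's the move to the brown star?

turn left 136°, forward 6.5 m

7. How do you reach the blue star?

turn right 42°, forward 4.1 m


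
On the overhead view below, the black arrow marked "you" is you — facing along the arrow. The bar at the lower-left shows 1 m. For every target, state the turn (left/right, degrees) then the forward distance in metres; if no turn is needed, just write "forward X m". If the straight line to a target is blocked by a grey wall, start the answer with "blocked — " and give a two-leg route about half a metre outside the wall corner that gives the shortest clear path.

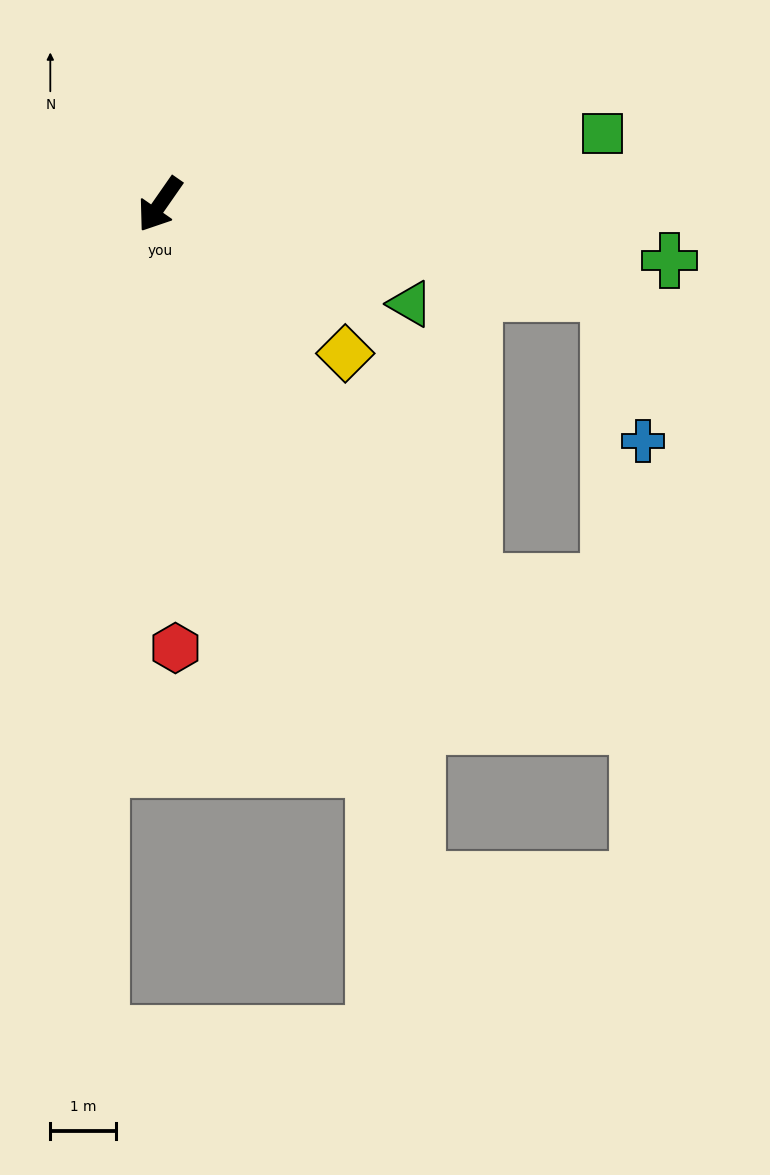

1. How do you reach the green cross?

turn left 119°, forward 7.8 m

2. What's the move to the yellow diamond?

turn left 86°, forward 3.6 m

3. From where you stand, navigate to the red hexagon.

turn left 37°, forward 6.8 m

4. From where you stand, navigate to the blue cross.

blocked — turn left 114°, forward 7.0 m, then turn right 66°, forward 2.3 m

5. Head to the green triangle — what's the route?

turn left 103°, forward 4.1 m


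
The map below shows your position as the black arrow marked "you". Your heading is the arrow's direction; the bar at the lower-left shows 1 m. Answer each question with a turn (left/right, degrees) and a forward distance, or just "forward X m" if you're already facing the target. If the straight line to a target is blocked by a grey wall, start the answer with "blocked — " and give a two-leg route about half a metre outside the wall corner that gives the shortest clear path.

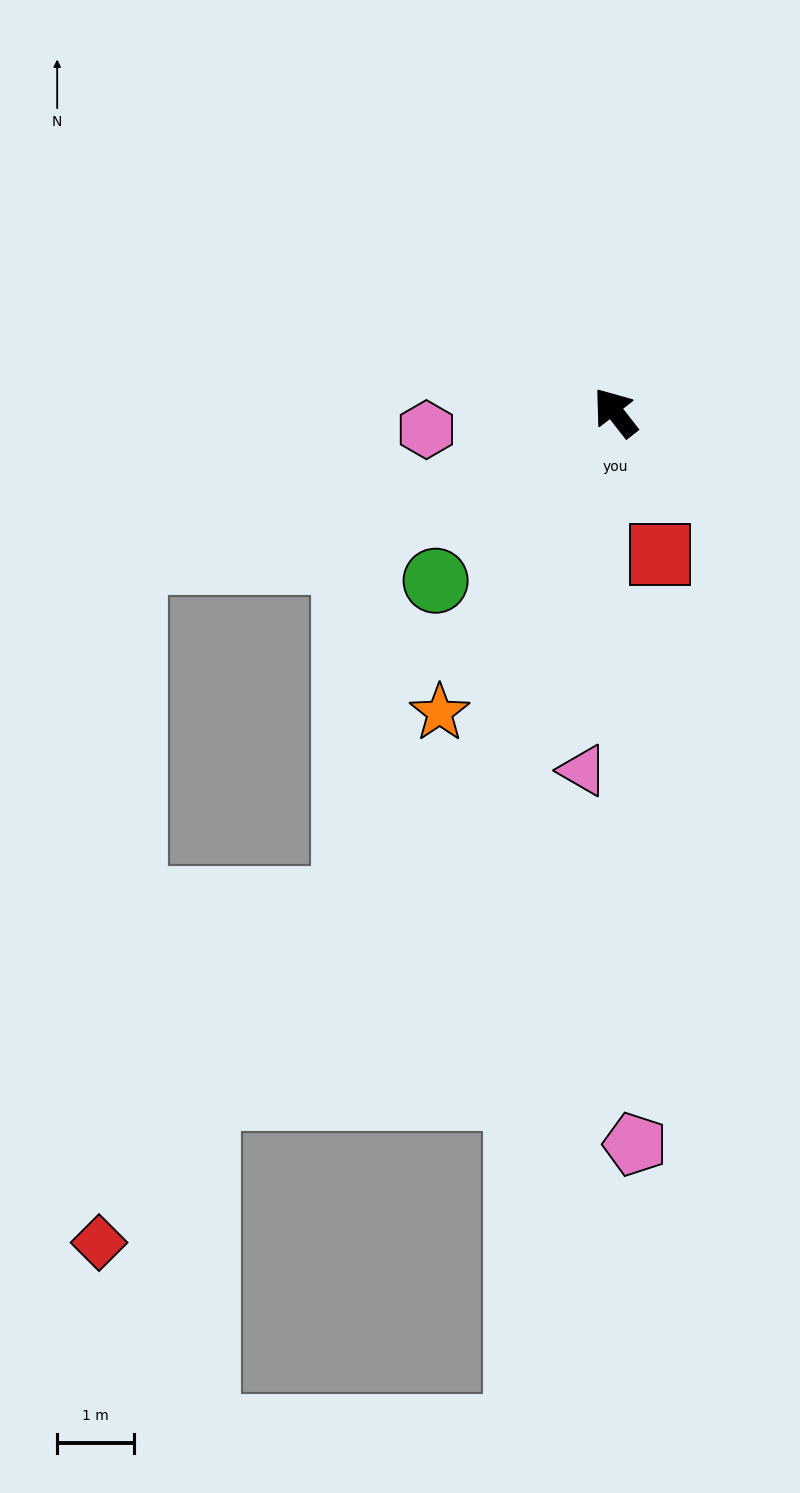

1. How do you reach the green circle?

turn left 95°, forward 3.2 m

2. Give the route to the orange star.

turn left 112°, forward 4.5 m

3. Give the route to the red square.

turn left 160°, forward 1.9 m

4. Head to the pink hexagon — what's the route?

turn left 57°, forward 2.5 m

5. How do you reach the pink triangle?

turn left 137°, forward 4.7 m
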